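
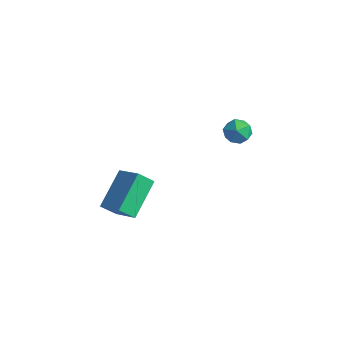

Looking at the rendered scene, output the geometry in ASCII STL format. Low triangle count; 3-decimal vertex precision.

solid 
facet normal -0.708 0.693 -0.133
outer loop
vertex -0.546 3.636 0.584
vertex -0.898 3.374 1.094
vertex -0.446 3.858 1.211
endloop
endfacet
facet normal -0.068 0.944 -0.323
outer loop
vertex -0.546 3.636 0.584
vertex -0.446 3.858 1.211
vertex 0.079 3.756 0.802
endloop
endfacet
facet normal 0.191 0.518 -0.834
outer loop
vertex -0.546 3.636 0.584
vertex 0.079 3.756 0.802
vertex -0.05 3.208 0.432
endloop
endfacet
facet normal -0.289 0.005 -0.957
outer loop
vertex -0.546 3.636 0.584
vertex -0.05 3.208 0.432
vertex -0.654 2.972 0.613
endloop
endfacet
facet normal -0.844 0.114 -0.524
outer loop
vertex -0.546 3.636 0.584
vertex -0.654 2.972 0.613
vertex -0.898 3.374 1.094
endloop
endfacet
facet normal 0.364 0.899 0.242
outer loop
vertex 0.079 3.756 0.802
vertex -0.446 3.858 1.211
vertex 0.114 3.568 1.447
endloop
endfacet
facet normal -0.672 0.494 0.552
outer loop
vertex -0.446 3.858 1.211
vertex -0.898 3.374 1.094
vertex -0.49 3.332 1.628
endloop
endfacet
facet normal -0.892 -0.444 -0.081
outer loop
vertex -0.898 3.374 1.094
vertex -0.654 2.972 0.613
vertex -0.619 2.784 1.258
endloop
endfacet
facet normal 0.008 -0.622 -0.783
outer loop
vertex -0.654 2.972 0.613
vertex -0.05 3.208 0.432
vertex -0.094 2.682 0.849
endloop
endfacet
facet normal 0.785 0.209 -0.583
outer loop
vertex -0.05 3.208 0.432
vertex 0.079 3.756 0.802
vertex 0.358 3.166 0.966
endloop
endfacet
facet normal 0.289 -0.005 0.957
outer loop
vertex 0.006 2.904 1.476
vertex 0.114 3.568 1.447
vertex -0.49 3.332 1.628
endloop
endfacet
facet normal -0.191 -0.518 0.834
outer loop
vertex 0.006 2.904 1.476
vertex -0.49 3.332 1.628
vertex -0.619 2.784 1.258
endloop
endfacet
facet normal 0.068 -0.944 0.323
outer loop
vertex 0.006 2.904 1.476
vertex -0.619 2.784 1.258
vertex -0.094 2.682 0.849
endloop
endfacet
facet normal 0.708 -0.693 0.133
outer loop
vertex 0.006 2.904 1.476
vertex -0.094 2.682 0.849
vertex 0.358 3.166 0.966
endloop
endfacet
facet normal 0.844 -0.114 0.524
outer loop
vertex 0.006 2.904 1.476
vertex 0.358 3.166 0.966
vertex 0.114 3.568 1.447
endloop
endfacet
facet normal -0.008 0.622 0.783
outer loop
vertex -0.49 3.332 1.628
vertex 0.114 3.568 1.447
vertex -0.446 3.858 1.211
endloop
endfacet
facet normal -0.785 -0.209 0.583
outer loop
vertex -0.619 2.784 1.258
vertex -0.49 3.332 1.628
vertex -0.898 3.374 1.094
endloop
endfacet
facet normal -0.364 -0.899 -0.242
outer loop
vertex -0.094 2.682 0.849
vertex -0.619 2.784 1.258
vertex -0.654 2.972 0.613
endloop
endfacet
facet normal 0.672 -0.494 -0.552
outer loop
vertex 0.358 3.166 0.966
vertex -0.094 2.682 0.849
vertex -0.05 3.208 0.432
endloop
endfacet
facet normal 0.892 0.444 0.081
outer loop
vertex 0.114 3.568 1.447
vertex 0.358 3.166 0.966
vertex 0.079 3.756 0.802
endloop
endfacet
facet normal -0.412 -0.593 0.692
outer loop
vertex -1.312 -1.212 0.67
vertex -2.451 -1.118 0.072
vertex -0.904 -2.672 -0.337
endloop
endfacet
facet normal 0.883 -0.073 0.464
outer loop
vertex -0.549 -2.162 -0.932
vertex -1.312 -1.212 0.67
vertex -0.904 -2.672 -0.337
endloop
endfacet
facet normal -0.413 -0.593 0.692
outer loop
vertex -0.904 -2.672 -0.337
vertex -2.451 -1.118 0.072
vertex -2.043 -2.577 -0.935
endloop
endfacet
facet normal 0.224 -0.802 -0.554
outer loop
vertex -2.043 -2.577 -0.935
vertex -0.549 -2.162 -0.932
vertex -0.904 -2.672 -0.337
endloop
endfacet
facet normal -0.224 0.802 0.554
outer loop
vertex -1.312 -1.212 0.67
vertex -2.096 -0.608 -0.523
vertex -2.451 -1.118 0.072
endloop
endfacet
facet normal 0.883 -0.073 0.464
outer loop
vertex -0.957 -0.703 0.075
vertex -1.312 -1.212 0.67
vertex -0.549 -2.162 -0.932
endloop
endfacet
facet normal -0.223 0.803 0.553
outer loop
vertex -0.957 -0.703 0.075
vertex -2.096 -0.608 -0.523
vertex -1.312 -1.212 0.67
endloop
endfacet
facet normal -0.883 0.073 -0.464
outer loop
vertex -2.451 -1.118 0.072
vertex -2.096 -0.608 -0.523
vertex -2.043 -2.577 -0.935
endloop
endfacet
facet normal 0.224 -0.803 -0.553
outer loop
vertex -1.688 -2.068 -1.53
vertex -0.549 -2.162 -0.932
vertex -2.043 -2.577 -0.935
endloop
endfacet
facet normal -0.883 0.073 -0.464
outer loop
vertex -2.043 -2.577 -0.935
vertex -2.096 -0.608 -0.523
vertex -1.688 -2.068 -1.53
endloop
endfacet
facet normal 0.412 0.593 -0.692
outer loop
vertex -1.688 -2.068 -1.53
vertex -0.957 -0.703 0.075
vertex -0.549 -2.162 -0.932
endloop
endfacet
facet normal 0.413 0.593 -0.692
outer loop
vertex -2.096 -0.608 -0.523
vertex -0.957 -0.703 0.075
vertex -1.688 -2.068 -1.53
endloop
endfacet

endsolid


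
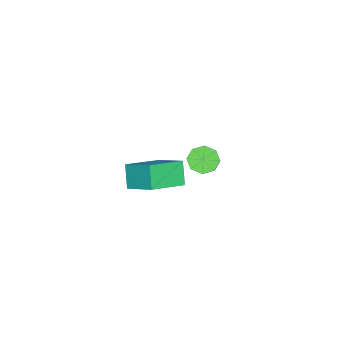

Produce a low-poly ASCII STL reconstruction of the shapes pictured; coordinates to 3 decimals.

solid 
facet normal -0.685 -0.245 -0.686
outer loop
vertex -2.055 0.916 -0.498
vertex -2.552 0.778 0.047
vertex -2.362 1.381 -0.358
endloop
endfacet
facet normal 0.496 0.534 -0.685
outer loop
vertex -2.055 0.916 -0.498
vertex -2.362 1.381 -0.358
vertex -1.151 1.24 0.408
endloop
endfacet
facet normal 0.495 0.534 -0.685
outer loop
vertex -1.151 1.24 0.408
vertex -2.362 1.381 -0.358
vertex -1.458 1.704 0.548
endloop
endfacet
facet normal 0.684 0.246 0.686
outer loop
vertex -1.151 1.24 0.408
vertex -1.458 1.704 0.548
vertex -1.648 1.102 0.953
endloop
endfacet
facet normal -0.685 -0.245 -0.686
outer loop
vertex -2.362 1.381 -0.358
vertex -2.552 0.778 0.047
vertex -2.78 1.492 0.02
endloop
endfacet
facet normal -0.028 0.950 -0.310
outer loop
vertex -2.362 1.381 -0.358
vertex -2.78 1.492 0.02
vertex -1.458 1.704 0.548
endloop
endfacet
facet normal -0.028 0.950 -0.312
outer loop
vertex -1.458 1.704 0.548
vertex -2.78 1.492 0.02
vertex -1.876 1.816 0.926
endloop
endfacet
facet normal 0.686 0.245 0.686
outer loop
vertex -1.458 1.704 0.548
vertex -1.876 1.816 0.926
vertex -1.648 1.102 0.953
endloop
endfacet
facet normal -0.684 -0.244 -0.687
outer loop
vertex -2.78 1.492 0.02
vertex -2.552 0.778 0.047
vertex -3.065 1.185 0.413
endloop
endfacet
facet normal -0.535 0.809 0.244
outer loop
vertex -2.78 1.492 0.02
vertex -3.065 1.185 0.413
vertex -1.876 1.816 0.926
endloop
endfacet
facet normal -0.535 0.809 0.244
outer loop
vertex -1.876 1.816 0.926
vertex -3.065 1.185 0.413
vertex -2.161 1.509 1.319
endloop
endfacet
facet normal 0.684 0.244 0.687
outer loop
vertex -1.876 1.816 0.926
vertex -2.161 1.509 1.319
vertex -1.648 1.102 0.953
endloop
endfacet
facet normal -0.685 -0.246 -0.686
outer loop
vertex -3.065 1.185 0.413
vertex -2.552 0.778 0.047
vertex -3.049 0.64 0.592
endloop
endfacet
facet normal -0.728 0.194 0.657
outer loop
vertex -3.065 1.185 0.413
vertex -3.049 0.64 0.592
vertex -2.161 1.509 1.319
endloop
endfacet
facet normal -0.728 0.194 0.657
outer loop
vertex -2.161 1.509 1.319
vertex -3.049 0.64 0.592
vertex -2.145 0.964 1.498
endloop
endfacet
facet normal 0.685 0.246 0.686
outer loop
vertex -2.161 1.509 1.319
vertex -2.145 0.964 1.498
vertex -1.648 1.102 0.953
endloop
endfacet
facet normal -0.684 -0.246 -0.686
outer loop
vertex -3.049 0.64 0.592
vertex -2.552 0.778 0.047
vertex -2.742 0.176 0.452
endloop
endfacet
facet normal -0.495 -0.534 0.685
outer loop
vertex -3.049 0.64 0.592
vertex -2.742 0.176 0.452
vertex -2.145 0.964 1.498
endloop
endfacet
facet normal -0.496 -0.534 0.685
outer loop
vertex -2.145 0.964 1.498
vertex -2.742 0.176 0.452
vertex -1.838 0.499 1.358
endloop
endfacet
facet normal 0.685 0.245 0.686
outer loop
vertex -2.145 0.964 1.498
vertex -1.838 0.499 1.358
vertex -1.648 1.102 0.953
endloop
endfacet
facet normal -0.686 -0.245 -0.686
outer loop
vertex -2.742 0.176 0.452
vertex -2.552 0.778 0.047
vertex -2.324 0.064 0.074
endloop
endfacet
facet normal 0.027 -0.950 0.312
outer loop
vertex -2.742 0.176 0.452
vertex -2.324 0.064 0.074
vertex -1.838 0.499 1.358
endloop
endfacet
facet normal 0.029 -0.950 0.311
outer loop
vertex -1.838 0.499 1.358
vertex -2.324 0.064 0.074
vertex -1.42 0.388 0.98
endloop
endfacet
facet normal 0.685 0.245 0.686
outer loop
vertex -1.838 0.499 1.358
vertex -1.42 0.388 0.98
vertex -1.648 1.102 0.953
endloop
endfacet
facet normal -0.684 -0.244 -0.687
outer loop
vertex -2.324 0.064 0.074
vertex -2.552 0.778 0.047
vertex -2.039 0.371 -0.319
endloop
endfacet
facet normal 0.535 -0.809 -0.244
outer loop
vertex -2.324 0.064 0.074
vertex -2.039 0.371 -0.319
vertex -1.42 0.388 0.98
endloop
endfacet
facet normal 0.535 -0.809 -0.244
outer loop
vertex -1.42 0.388 0.98
vertex -2.039 0.371 -0.319
vertex -1.135 0.695 0.587
endloop
endfacet
facet normal 0.684 0.244 0.687
outer loop
vertex -1.42 0.388 0.98
vertex -1.135 0.695 0.587
vertex -1.648 1.102 0.953
endloop
endfacet
facet normal -0.685 -0.246 -0.686
outer loop
vertex -2.039 0.371 -0.319
vertex -2.552 0.778 0.047
vertex -2.055 0.916 -0.498
endloop
endfacet
facet normal 0.728 -0.194 -0.657
outer loop
vertex -2.039 0.371 -0.319
vertex -2.055 0.916 -0.498
vertex -1.135 0.695 0.587
endloop
endfacet
facet normal 0.728 -0.194 -0.657
outer loop
vertex -1.135 0.695 0.587
vertex -2.055 0.916 -0.498
vertex -1.151 1.24 0.408
endloop
endfacet
facet normal 0.685 0.246 0.686
outer loop
vertex -1.135 0.695 0.587
vertex -1.151 1.24 0.408
vertex -1.648 1.102 0.953
endloop
endfacet
facet normal -0.801 0.474 -0.366
outer loop
vertex 2.066 1.598 4.232
vertex 2.713 1.949 3.272
vertex 1.65 0.318 3.483
endloop
endfacet
facet normal -0.535 -0.290 0.793
outer loop
vertex 3.147 -0.569 4.168
vertex 2.066 1.598 4.232
vertex 1.65 0.318 3.483
endloop
endfacet
facet normal -0.801 0.474 -0.366
outer loop
vertex 1.65 0.318 3.483
vertex 2.713 1.949 3.272
vertex 2.297 0.669 2.523
endloop
endfacet
facet normal -0.270 -0.831 -0.486
outer loop
vertex 2.297 0.669 2.523
vertex 3.147 -0.569 4.168
vertex 1.65 0.318 3.483
endloop
endfacet
facet normal 0.270 0.831 0.486
outer loop
vertex 2.066 1.598 4.232
vertex 4.21 1.062 3.957
vertex 2.713 1.949 3.272
endloop
endfacet
facet normal -0.535 -0.290 0.793
outer loop
vertex 3.563 0.711 4.917
vertex 2.066 1.598 4.232
vertex 3.147 -0.569 4.168
endloop
endfacet
facet normal 0.270 0.831 0.486
outer loop
vertex 3.563 0.711 4.917
vertex 4.21 1.062 3.957
vertex 2.066 1.598 4.232
endloop
endfacet
facet normal 0.535 0.290 -0.793
outer loop
vertex 2.713 1.949 3.272
vertex 4.21 1.062 3.957
vertex 2.297 0.669 2.523
endloop
endfacet
facet normal -0.270 -0.831 -0.486
outer loop
vertex 3.794 -0.218 3.208
vertex 3.147 -0.569 4.168
vertex 2.297 0.669 2.523
endloop
endfacet
facet normal 0.535 0.290 -0.793
outer loop
vertex 2.297 0.669 2.523
vertex 4.21 1.062 3.957
vertex 3.794 -0.218 3.208
endloop
endfacet
facet normal 0.801 -0.474 0.366
outer loop
vertex 3.794 -0.218 3.208
vertex 3.563 0.711 4.917
vertex 3.147 -0.569 4.168
endloop
endfacet
facet normal 0.801 -0.474 0.366
outer loop
vertex 4.21 1.062 3.957
vertex 3.563 0.711 4.917
vertex 3.794 -0.218 3.208
endloop
endfacet

endsolid


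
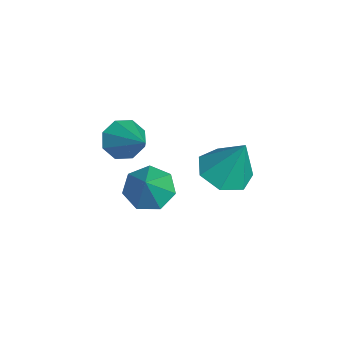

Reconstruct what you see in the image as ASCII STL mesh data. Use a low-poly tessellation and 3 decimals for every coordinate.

solid 
facet normal -0.616 0.138 -0.775
outer loop
vertex 0.943 -0.171 -0.131
vertex 0.468 0.235 0.319
vertex 1.059 0.487 -0.106
endloop
endfacet
facet normal 0.964 -0.162 -0.212
outer loop
vertex 0.943 -0.171 -0.131
vertex 1.059 0.487 -0.106
vertex 1.312 0.045 1.381
endloop
endfacet
facet normal -0.616 0.138 -0.775
outer loop
vertex 1.059 0.487 -0.106
vertex 0.468 0.235 0.319
vertex 0.73 0.955 0.239
endloop
endfacet
facet normal 0.827 0.562 0.026
outer loop
vertex 1.059 0.487 -0.106
vertex 0.73 0.955 0.239
vertex 1.312 0.045 1.381
endloop
endfacet
facet normal -0.616 0.138 -0.775
outer loop
vertex 0.73 0.955 0.239
vertex 0.468 0.235 0.319
vertex 0.204 0.881 0.644
endloop
endfacet
facet normal 0.277 0.815 0.509
outer loop
vertex 0.73 0.955 0.239
vertex 0.204 0.881 0.644
vertex 1.312 0.045 1.381
endloop
endfacet
facet normal -0.615 0.139 -0.776
outer loop
vertex 0.204 0.881 0.644
vertex 0.468 0.235 0.319
vertex -0.124 0.321 0.804
endloop
endfacet
facet normal -0.272 0.408 0.872
outer loop
vertex 0.204 0.881 0.644
vertex -0.124 0.321 0.804
vertex 1.312 0.045 1.381
endloop
endfacet
facet normal -0.616 0.139 -0.776
outer loop
vertex -0.124 0.321 0.804
vertex 0.468 0.235 0.319
vertex -0.005 -0.304 0.598
endloop
endfacet
facet normal -0.406 -0.355 0.842
outer loop
vertex -0.124 0.321 0.804
vertex -0.005 -0.304 0.598
vertex 1.312 0.045 1.381
endloop
endfacet
facet normal -0.616 0.139 -0.775
outer loop
vertex -0.005 -0.304 0.598
vertex 0.468 0.235 0.319
vertex 0.469 -0.523 0.182
endloop
endfacet
facet normal -0.026 -0.896 0.443
outer loop
vertex -0.005 -0.304 0.598
vertex 0.469 -0.523 0.182
vertex 1.312 0.045 1.381
endloop
endfacet
facet normal -0.616 0.139 -0.776
outer loop
vertex 0.469 -0.523 0.182
vertex 0.468 0.235 0.319
vertex 0.943 -0.171 -0.131
endloop
endfacet
facet normal 0.585 -0.811 -0.027
outer loop
vertex 0.469 -0.523 0.182
vertex 0.943 -0.171 -0.131
vertex 1.312 0.045 1.381
endloop
endfacet
facet normal -0.781 -0.311 -0.542
outer loop
vertex 0.272 -0.682 1.563
vertex -0.159 -0.392 2.017
vertex 0.157 -0.181 1.441
endloop
endfacet
facet normal 0.838 0.060 -0.543
outer loop
vertex 0.272 -0.682 1.563
vertex 0.157 -0.181 1.441
vertex 1.059 0.092 2.863
endloop
endfacet
facet normal -0.781 -0.311 -0.542
outer loop
vertex 0.157 -0.181 1.441
vertex -0.159 -0.392 2.017
vertex -0.143 0.196 1.657
endloop
endfacet
facet normal 0.536 0.698 -0.474
outer loop
vertex 0.157 -0.181 1.441
vertex -0.143 0.196 1.657
vertex 1.059 0.092 2.863
endloop
endfacet
facet normal -0.781 -0.310 -0.541
outer loop
vertex -0.143 0.196 1.657
vertex -0.159 -0.392 2.017
vertex -0.452 0.229 2.084
endloop
endfacet
facet normal 0.095 0.995 -0.008
outer loop
vertex -0.143 0.196 1.657
vertex -0.452 0.229 2.084
vertex 1.059 0.092 2.863
endloop
endfacet
facet normal -0.780 -0.310 -0.543
outer loop
vertex -0.452 0.229 2.084
vertex -0.159 -0.392 2.017
vertex -0.59 -0.102 2.471
endloop
endfacet
facet normal -0.230 0.779 0.584
outer loop
vertex -0.452 0.229 2.084
vertex -0.59 -0.102 2.471
vertex 1.059 0.092 2.863
endloop
endfacet
facet normal -0.781 -0.311 -0.542
outer loop
vertex -0.59 -0.102 2.471
vertex -0.159 -0.392 2.017
vertex -0.475 -0.603 2.593
endloop
endfacet
facet normal -0.247 0.175 0.953
outer loop
vertex -0.59 -0.102 2.471
vertex -0.475 -0.603 2.593
vertex 1.059 0.092 2.863
endloop
endfacet
facet normal -0.781 -0.310 -0.542
outer loop
vertex -0.475 -0.603 2.593
vertex -0.159 -0.392 2.017
vertex -0.175 -0.981 2.377
endloop
endfacet
facet normal 0.054 -0.463 0.885
outer loop
vertex -0.475 -0.603 2.593
vertex -0.175 -0.981 2.377
vertex 1.059 0.092 2.863
endloop
endfacet
facet normal -0.781 -0.310 -0.542
outer loop
vertex -0.175 -0.981 2.377
vertex -0.159 -0.392 2.017
vertex 0.134 -1.013 1.95
endloop
endfacet
facet normal 0.497 -0.761 0.417
outer loop
vertex -0.175 -0.981 2.377
vertex 0.134 -1.013 1.95
vertex 1.059 0.092 2.863
endloop
endfacet
facet normal -0.780 -0.310 -0.543
outer loop
vertex 0.134 -1.013 1.95
vertex -0.159 -0.392 2.017
vertex 0.272 -0.682 1.563
endloop
endfacet
facet normal 0.821 -0.544 -0.173
outer loop
vertex 0.134 -1.013 1.95
vertex 0.272 -0.682 1.563
vertex 1.059 0.092 2.863
endloop
endfacet
facet normal -0.261 -0.324 -0.910
outer loop
vertex 3.611 1.752 2.957
vertex 2.86 1.994 3.086
vertex 3.468 2.404 2.766
endloop
endfacet
facet normal 0.961 0.247 0.124
outer loop
vertex 3.611 1.752 2.957
vertex 3.468 2.404 2.766
vertex 3.24 2.466 4.414
endloop
endfacet
facet normal -0.260 -0.324 -0.910
outer loop
vertex 3.468 2.404 2.766
vertex 2.86 1.994 3.086
vertex 2.867 2.747 2.816
endloop
endfacet
facet normal 0.498 0.867 0.036
outer loop
vertex 3.468 2.404 2.766
vertex 2.867 2.747 2.816
vertex 3.24 2.466 4.414
endloop
endfacet
facet normal -0.260 -0.324 -0.910
outer loop
vertex 2.867 2.747 2.816
vertex 2.86 1.994 3.086
vertex 2.26 2.524 3.069
endloop
endfacet
facet normal -0.252 0.941 0.224
outer loop
vertex 2.867 2.747 2.816
vertex 2.26 2.524 3.069
vertex 3.24 2.466 4.414
endloop
endfacet
facet normal -0.260 -0.324 -0.910
outer loop
vertex 2.26 2.524 3.069
vertex 2.86 1.994 3.086
vertex 2.105 1.901 3.335
endloop
endfacet
facet normal -0.727 0.415 0.547
outer loop
vertex 2.26 2.524 3.069
vertex 2.105 1.901 3.335
vertex 3.24 2.466 4.414
endloop
endfacet
facet normal -0.260 -0.323 -0.910
outer loop
vertex 2.105 1.901 3.335
vertex 2.86 1.994 3.086
vertex 2.518 1.349 3.413
endloop
endfacet
facet normal -0.566 -0.316 0.761
outer loop
vertex 2.105 1.901 3.335
vertex 2.518 1.349 3.413
vertex 3.24 2.466 4.414
endloop
endfacet
facet normal -0.260 -0.323 -0.910
outer loop
vertex 2.518 1.349 3.413
vertex 2.86 1.994 3.086
vertex 3.189 1.282 3.245
endloop
endfacet
facet normal 0.107 -0.701 0.705
outer loop
vertex 2.518 1.349 3.413
vertex 3.189 1.282 3.245
vertex 3.24 2.466 4.414
endloop
endfacet
facet normal -0.261 -0.324 -0.910
outer loop
vertex 3.189 1.282 3.245
vertex 2.86 1.994 3.086
vertex 3.611 1.752 2.957
endloop
endfacet
facet normal 0.788 -0.450 0.421
outer loop
vertex 3.189 1.282 3.245
vertex 3.611 1.752 2.957
vertex 3.24 2.466 4.414
endloop
endfacet

endsolid


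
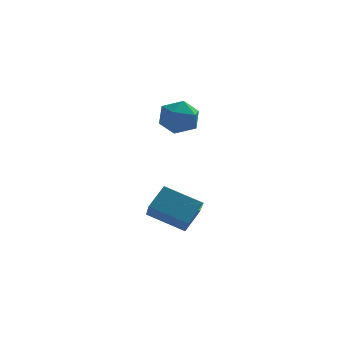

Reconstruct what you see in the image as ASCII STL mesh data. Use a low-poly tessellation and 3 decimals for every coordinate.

solid 
facet normal -0.418 -0.620 -0.664
outer loop
vertex -4.82 1.143 -1.812
vertex -5.095 2.43 -2.84
vertex -2.943 0.832 -2.702
endloop
endfacet
facet normal 0.165 -0.770 0.616
outer loop
vertex -2.325 1.75 -1.72
vertex -4.82 1.143 -1.812
vertex -2.943 0.832 -2.702
endloop
endfacet
facet normal -0.418 -0.620 -0.664
outer loop
vertex -2.943 0.832 -2.702
vertex -5.095 2.43 -2.84
vertex -3.219 2.119 -3.731
endloop
endfacet
facet normal 0.893 -0.148 -0.424
outer loop
vertex -3.219 2.119 -3.731
vertex -2.325 1.75 -1.72
vertex -2.943 0.832 -2.702
endloop
endfacet
facet normal -0.893 0.148 0.424
outer loop
vertex -4.82 1.143 -1.812
vertex -4.477 3.348 -1.858
vertex -5.095 2.43 -2.84
endloop
endfacet
facet normal 0.165 -0.770 0.616
outer loop
vertex -4.201 2.061 -0.829
vertex -4.82 1.143 -1.812
vertex -2.325 1.75 -1.72
endloop
endfacet
facet normal -0.893 0.148 0.424
outer loop
vertex -4.201 2.061 -0.829
vertex -4.477 3.348 -1.858
vertex -4.82 1.143 -1.812
endloop
endfacet
facet normal -0.165 0.770 -0.616
outer loop
vertex -5.095 2.43 -2.84
vertex -4.477 3.348 -1.858
vertex -3.219 2.119 -3.731
endloop
endfacet
facet normal 0.893 -0.148 -0.424
outer loop
vertex -2.6 3.037 -2.748
vertex -2.325 1.75 -1.72
vertex -3.219 2.119 -3.731
endloop
endfacet
facet normal -0.164 0.770 -0.616
outer loop
vertex -3.219 2.119 -3.731
vertex -4.477 3.348 -1.858
vertex -2.6 3.037 -2.748
endloop
endfacet
facet normal 0.418 0.620 0.664
outer loop
vertex -2.6 3.037 -2.748
vertex -4.201 2.061 -0.829
vertex -2.325 1.75 -1.72
endloop
endfacet
facet normal 0.418 0.620 0.664
outer loop
vertex -4.477 3.348 -1.858
vertex -4.201 2.061 -0.829
vertex -2.6 3.037 -2.748
endloop
endfacet
facet normal -0.281 0.941 -0.190
outer loop
vertex -3.43 4.498 2.502
vertex -4.485 4.232 2.743
vertex -3.804 4.597 3.547
endloop
endfacet
facet normal 0.391 0.919 0.053
outer loop
vertex -3.43 4.498 2.502
vertex -3.804 4.597 3.547
vertex -2.79 4.177 3.356
endloop
endfacet
facet normal 0.771 0.506 -0.387
outer loop
vertex -3.43 4.498 2.502
vertex -2.79 4.177 3.356
vertex -2.843 3.553 2.434
endloop
endfacet
facet normal 0.335 0.273 -0.902
outer loop
vertex -3.43 4.498 2.502
vertex -2.843 3.553 2.434
vertex -3.891 3.587 2.055
endloop
endfacet
facet normal -0.315 0.542 -0.779
outer loop
vertex -3.43 4.498 2.502
vertex -3.891 3.587 2.055
vertex -4.485 4.232 2.743
endloop
endfacet
facet normal 0.383 0.608 0.695
outer loop
vertex -2.79 4.177 3.356
vertex -3.804 4.597 3.547
vertex -3.449 3.713 4.125
endloop
endfacet
facet normal -0.703 0.644 0.303
outer loop
vertex -3.804 4.597 3.547
vertex -4.485 4.232 2.743
vertex -4.497 3.747 3.746
endloop
endfacet
facet normal -0.758 -0.003 -0.652
outer loop
vertex -4.485 4.232 2.743
vertex -3.891 3.587 2.055
vertex -4.55 3.123 2.824
endloop
endfacet
facet normal 0.293 -0.438 -0.850
outer loop
vertex -3.891 3.587 2.055
vertex -2.843 3.553 2.434
vertex -3.536 2.703 2.633
endloop
endfacet
facet normal 0.998 -0.060 -0.017
outer loop
vertex -2.843 3.553 2.434
vertex -2.79 4.177 3.356
vertex -2.855 3.068 3.437
endloop
endfacet
facet normal -0.335 -0.273 0.902
outer loop
vertex -3.91 2.802 3.678
vertex -3.449 3.713 4.125
vertex -4.497 3.747 3.746
endloop
endfacet
facet normal -0.771 -0.506 0.387
outer loop
vertex -3.91 2.802 3.678
vertex -4.497 3.747 3.746
vertex -4.55 3.123 2.824
endloop
endfacet
facet normal -0.391 -0.919 -0.053
outer loop
vertex -3.91 2.802 3.678
vertex -4.55 3.123 2.824
vertex -3.536 2.703 2.633
endloop
endfacet
facet normal 0.281 -0.941 0.190
outer loop
vertex -3.91 2.802 3.678
vertex -3.536 2.703 2.633
vertex -2.855 3.068 3.437
endloop
endfacet
facet normal 0.315 -0.542 0.779
outer loop
vertex -3.91 2.802 3.678
vertex -2.855 3.068 3.437
vertex -3.449 3.713 4.125
endloop
endfacet
facet normal -0.293 0.438 0.850
outer loop
vertex -4.497 3.747 3.746
vertex -3.449 3.713 4.125
vertex -3.804 4.597 3.547
endloop
endfacet
facet normal -0.998 0.060 0.017
outer loop
vertex -4.55 3.123 2.824
vertex -4.497 3.747 3.746
vertex -4.485 4.232 2.743
endloop
endfacet
facet normal -0.383 -0.608 -0.695
outer loop
vertex -3.536 2.703 2.633
vertex -4.55 3.123 2.824
vertex -3.891 3.587 2.055
endloop
endfacet
facet normal 0.703 -0.644 -0.303
outer loop
vertex -2.855 3.068 3.437
vertex -3.536 2.703 2.633
vertex -2.843 3.553 2.434
endloop
endfacet
facet normal 0.758 0.003 0.652
outer loop
vertex -3.449 3.713 4.125
vertex -2.855 3.068 3.437
vertex -2.79 4.177 3.356
endloop
endfacet

endsolid


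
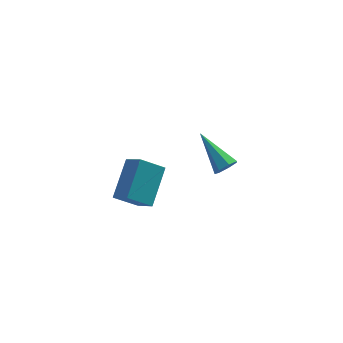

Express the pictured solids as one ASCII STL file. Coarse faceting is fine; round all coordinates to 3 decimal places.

solid 
facet normal 0.344 -0.804 -0.484
outer loop
vertex 1.727 1.637 -1.317
vertex 1.265 1.678 -1.714
vertex 1.818 1.934 -1.746
endloop
endfacet
facet normal 0.807 0.391 0.442
outer loop
vertex 1.727 1.637 -1.317
vertex 1.818 1.934 -1.746
vertex 0.535 3.382 -0.686
endloop
endfacet
facet normal 0.344 -0.804 -0.485
outer loop
vertex 1.818 1.934 -1.746
vertex 1.265 1.678 -1.714
vertex 1.492 2.038 -2.15
endloop
endfacet
facet normal 0.600 0.745 -0.292
outer loop
vertex 1.818 1.934 -1.746
vertex 1.492 2.038 -2.15
vertex 0.535 3.382 -0.686
endloop
endfacet
facet normal 0.345 -0.804 -0.484
outer loop
vertex 1.492 2.038 -2.15
vertex 1.265 1.678 -1.714
vertex 0.996 1.871 -2.226
endloop
endfacet
facet normal -0.123 0.690 -0.714
outer loop
vertex 1.492 2.038 -2.15
vertex 0.996 1.871 -2.226
vertex 0.535 3.382 -0.686
endloop
endfacet
facet normal 0.344 -0.804 -0.484
outer loop
vertex 0.996 1.871 -2.226
vertex 1.265 1.678 -1.714
vertex 0.702 1.558 -1.915
endloop
endfacet
facet normal -0.820 0.266 -0.507
outer loop
vertex 0.996 1.871 -2.226
vertex 0.702 1.558 -1.915
vertex 0.535 3.382 -0.686
endloop
endfacet
facet normal 0.345 -0.803 -0.486
outer loop
vertex 0.702 1.558 -1.915
vertex 1.265 1.678 -1.714
vertex 0.833 1.335 -1.453
endloop
endfacet
facet normal -0.963 -0.205 0.174
outer loop
vertex 0.702 1.558 -1.915
vertex 0.833 1.335 -1.453
vertex 0.535 3.382 -0.686
endloop
endfacet
facet normal 0.345 -0.804 -0.485
outer loop
vertex 0.833 1.335 -1.453
vertex 1.265 1.678 -1.714
vertex 1.289 1.37 -1.187
endloop
endfacet
facet normal -0.447 -0.370 0.814
outer loop
vertex 0.833 1.335 -1.453
vertex 1.289 1.37 -1.187
vertex 0.535 3.382 -0.686
endloop
endfacet
facet normal 0.346 -0.803 -0.485
outer loop
vertex 1.289 1.37 -1.187
vertex 1.265 1.678 -1.714
vertex 1.727 1.637 -1.317
endloop
endfacet
facet normal 0.341 -0.105 0.934
outer loop
vertex 1.289 1.37 -1.187
vertex 1.727 1.637 -1.317
vertex 0.535 3.382 -0.686
endloop
endfacet
facet normal -0.472 -0.706 -0.528
outer loop
vertex -4.443 -3.56 3.272
vertex -4.848 -2.769 2.575
vertex -3.444 -3.686 2.548
endloop
endfacet
facet normal 0.359 -0.700 0.617
outer loop
vertex -2.552 -2.351 3.545
vertex -4.443 -3.56 3.272
vertex -3.444 -3.686 2.548
endloop
endfacet
facet normal -0.472 -0.706 -0.528
outer loop
vertex -3.444 -3.686 2.548
vertex -4.848 -2.769 2.575
vertex -3.849 -2.895 1.851
endloop
endfacet
facet normal 0.805 -0.102 -0.584
outer loop
vertex -3.849 -2.895 1.851
vertex -2.552 -2.351 3.545
vertex -3.444 -3.686 2.548
endloop
endfacet
facet normal -0.805 0.102 0.584
outer loop
vertex -4.443 -3.56 3.272
vertex -3.956 -1.434 3.572
vertex -4.848 -2.769 2.575
endloop
endfacet
facet normal 0.359 -0.700 0.617
outer loop
vertex -3.551 -2.225 4.269
vertex -4.443 -3.56 3.272
vertex -2.552 -2.351 3.545
endloop
endfacet
facet normal -0.805 0.102 0.584
outer loop
vertex -3.551 -2.225 4.269
vertex -3.956 -1.434 3.572
vertex -4.443 -3.56 3.272
endloop
endfacet
facet normal -0.359 0.700 -0.617
outer loop
vertex -4.848 -2.769 2.575
vertex -3.956 -1.434 3.572
vertex -3.849 -2.895 1.851
endloop
endfacet
facet normal 0.805 -0.102 -0.584
outer loop
vertex -2.957 -1.56 2.848
vertex -2.552 -2.351 3.545
vertex -3.849 -2.895 1.851
endloop
endfacet
facet normal -0.359 0.700 -0.617
outer loop
vertex -3.849 -2.895 1.851
vertex -3.956 -1.434 3.572
vertex -2.957 -1.56 2.848
endloop
endfacet
facet normal 0.472 0.706 0.528
outer loop
vertex -2.957 -1.56 2.848
vertex -3.551 -2.225 4.269
vertex -2.552 -2.351 3.545
endloop
endfacet
facet normal 0.472 0.706 0.528
outer loop
vertex -3.956 -1.434 3.572
vertex -3.551 -2.225 4.269
vertex -2.957 -1.56 2.848
endloop
endfacet

endsolid


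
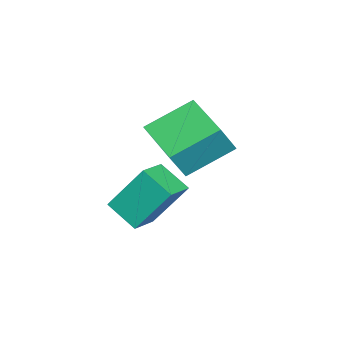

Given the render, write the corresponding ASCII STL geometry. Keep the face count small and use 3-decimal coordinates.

solid 
facet normal -0.498 0.195 -0.845
outer loop
vertex -4.466 0.569 0.557
vertex -3.139 2.184 0.146
vertex -3.254 -0.682 -0.446
endloop
endfacet
facet normal -0.623 -0.758 0.193
outer loop
vertex -2.581 -0.944 0.694
vertex -4.466 0.569 0.557
vertex -3.254 -0.682 -0.446
endloop
endfacet
facet normal -0.498 0.195 -0.845
outer loop
vertex -3.254 -0.682 -0.446
vertex -3.139 2.184 0.146
vertex -1.927 0.933 -0.857
endloop
endfacet
facet normal 0.603 -0.622 -0.499
outer loop
vertex -1.927 0.933 -0.857
vertex -2.581 -0.944 0.694
vertex -3.254 -0.682 -0.446
endloop
endfacet
facet normal -0.603 0.622 0.499
outer loop
vertex -4.466 0.569 0.557
vertex -2.466 1.922 1.286
vertex -3.139 2.184 0.146
endloop
endfacet
facet normal -0.623 -0.758 0.193
outer loop
vertex -3.793 0.307 1.697
vertex -4.466 0.569 0.557
vertex -2.581 -0.944 0.694
endloop
endfacet
facet normal -0.603 0.622 0.499
outer loop
vertex -3.793 0.307 1.697
vertex -2.466 1.922 1.286
vertex -4.466 0.569 0.557
endloop
endfacet
facet normal 0.623 0.758 -0.193
outer loop
vertex -3.139 2.184 0.146
vertex -2.466 1.922 1.286
vertex -1.927 0.933 -0.857
endloop
endfacet
facet normal 0.603 -0.622 -0.499
outer loop
vertex -1.254 0.671 0.283
vertex -2.581 -0.944 0.694
vertex -1.927 0.933 -0.857
endloop
endfacet
facet normal 0.623 0.758 -0.193
outer loop
vertex -1.927 0.933 -0.857
vertex -2.466 1.922 1.286
vertex -1.254 0.671 0.283
endloop
endfacet
facet normal 0.498 -0.195 0.845
outer loop
vertex -1.254 0.671 0.283
vertex -3.793 0.307 1.697
vertex -2.581 -0.944 0.694
endloop
endfacet
facet normal 0.498 -0.195 0.845
outer loop
vertex -2.466 1.922 1.286
vertex -3.793 0.307 1.697
vertex -1.254 0.671 0.283
endloop
endfacet
facet normal -0.974 0.086 -0.209
outer loop
vertex -3.25 -0.627 -1.341
vertex -2.99 0.535 -2.077
vertex -2.97 -1.834 -3.146
endloop
endfacet
facet normal -0.186 -0.830 0.526
outer loop
vertex -1.83 -1.935 -2.903
vertex -3.25 -0.627 -1.341
vertex -2.97 -1.834 -3.146
endloop
endfacet
facet normal -0.974 0.086 -0.208
outer loop
vertex -2.97 -1.834 -3.146
vertex -2.99 0.535 -2.077
vertex -2.71 -0.672 -3.883
endloop
endfacet
facet normal 0.127 -0.551 -0.825
outer loop
vertex -2.71 -0.672 -3.883
vertex -1.83 -1.935 -2.903
vertex -2.97 -1.834 -3.146
endloop
endfacet
facet normal -0.127 0.551 0.825
outer loop
vertex -3.25 -0.627 -1.341
vertex -1.85 0.434 -1.834
vertex -2.99 0.535 -2.077
endloop
endfacet
facet normal -0.186 -0.830 0.526
outer loop
vertex -2.11 -0.728 -1.097
vertex -3.25 -0.627 -1.341
vertex -1.83 -1.935 -2.903
endloop
endfacet
facet normal -0.128 0.551 0.824
outer loop
vertex -2.11 -0.728 -1.097
vertex -1.85 0.434 -1.834
vertex -3.25 -0.627 -1.341
endloop
endfacet
facet normal 0.186 0.830 -0.526
outer loop
vertex -2.99 0.535 -2.077
vertex -1.85 0.434 -1.834
vertex -2.71 -0.672 -3.883
endloop
endfacet
facet normal 0.128 -0.551 -0.825
outer loop
vertex -1.57 -0.773 -3.639
vertex -1.83 -1.935 -2.903
vertex -2.71 -0.672 -3.883
endloop
endfacet
facet normal 0.186 0.830 -0.526
outer loop
vertex -2.71 -0.672 -3.883
vertex -1.85 0.434 -1.834
vertex -1.57 -0.773 -3.639
endloop
endfacet
facet normal 0.974 -0.086 0.208
outer loop
vertex -1.57 -0.773 -3.639
vertex -2.11 -0.728 -1.097
vertex -1.83 -1.935 -2.903
endloop
endfacet
facet normal 0.974 -0.086 0.208
outer loop
vertex -1.85 0.434 -1.834
vertex -2.11 -0.728 -1.097
vertex -1.57 -0.773 -3.639
endloop
endfacet

endsolid


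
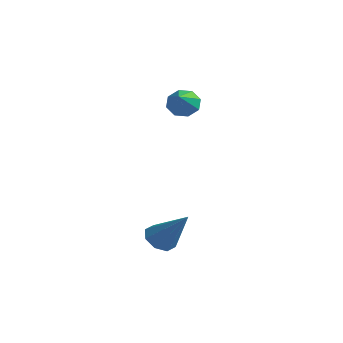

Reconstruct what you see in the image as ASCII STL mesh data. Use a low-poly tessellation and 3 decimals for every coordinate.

solid 
facet normal -0.630 -0.128 -0.766
outer loop
vertex -0.483 -0.036 -1.916
vertex -0.916 -0.379 -1.502
vertex -0.833 0.282 -1.681
endloop
endfacet
facet normal 0.587 0.787 -0.191
outer loop
vertex -0.483 -0.036 -1.916
vertex -0.833 0.282 -1.681
vertex 0.256 -0.141 -0.078
endloop
endfacet
facet normal -0.629 -0.129 -0.767
outer loop
vertex -0.833 0.282 -1.681
vertex -0.916 -0.379 -1.502
vertex -1.232 0.213 -1.342
endloop
endfacet
facet normal 0.032 0.972 0.235
outer loop
vertex -0.833 0.282 -1.681
vertex -1.232 0.213 -1.342
vertex 0.256 -0.141 -0.078
endloop
endfacet
facet normal -0.630 -0.130 -0.765
outer loop
vertex -1.232 0.213 -1.342
vertex -0.916 -0.379 -1.502
vertex -1.445 -0.203 -1.096
endloop
endfacet
facet normal -0.423 0.612 0.669
outer loop
vertex -1.232 0.213 -1.342
vertex -1.445 -0.203 -1.096
vertex 0.256 -0.141 -0.078
endloop
endfacet
facet normal -0.630 -0.128 -0.766
outer loop
vertex -1.445 -0.203 -1.096
vertex -0.916 -0.379 -1.502
vertex -1.349 -0.722 -1.088
endloop
endfacet
facet normal -0.510 -0.081 0.857
outer loop
vertex -1.445 -0.203 -1.096
vertex -1.349 -0.722 -1.088
vertex 0.256 -0.141 -0.078
endloop
endfacet
facet normal -0.631 -0.128 -0.766
outer loop
vertex -1.349 -0.722 -1.088
vertex -0.916 -0.379 -1.502
vertex -0.999 -1.041 -1.323
endloop
endfacet
facet normal -0.179 -0.703 0.688
outer loop
vertex -1.349 -0.722 -1.088
vertex -0.999 -1.041 -1.323
vertex 0.256 -0.141 -0.078
endloop
endfacet
facet normal -0.630 -0.128 -0.766
outer loop
vertex -0.999 -1.041 -1.323
vertex -0.916 -0.379 -1.502
vertex -0.6 -0.972 -1.663
endloop
endfacet
facet normal 0.377 -0.888 0.262
outer loop
vertex -0.999 -1.041 -1.323
vertex -0.6 -0.972 -1.663
vertex 0.256 -0.141 -0.078
endloop
endfacet
facet normal -0.630 -0.128 -0.766
outer loop
vertex -0.6 -0.972 -1.663
vertex -0.916 -0.379 -1.502
vertex -0.387 -0.556 -1.908
endloop
endfacet
facet normal 0.832 -0.528 -0.173
outer loop
vertex -0.6 -0.972 -1.663
vertex -0.387 -0.556 -1.908
vertex 0.256 -0.141 -0.078
endloop
endfacet
facet normal -0.630 -0.128 -0.766
outer loop
vertex -0.387 -0.556 -1.908
vertex -0.916 -0.379 -1.502
vertex -0.483 -0.036 -1.916
endloop
endfacet
facet normal 0.918 0.164 -0.360
outer loop
vertex -0.387 -0.556 -1.908
vertex -0.483 -0.036 -1.916
vertex 0.256 -0.141 -0.078
endloop
endfacet
facet normal -0.505 0.668 -0.547
outer loop
vertex -3.178 4.0 3.552
vertex -3.614 3.514 3.361
vertex -3.584 3.958 3.875
endloop
endfacet
facet normal 0.529 0.446 0.722
outer loop
vertex -3.178 4.0 3.552
vertex -3.584 3.958 3.875
vertex -2.806 2.446 4.239
endloop
endfacet
facet normal -0.505 0.668 -0.547
outer loop
vertex -3.584 3.958 3.875
vertex -3.614 3.514 3.361
vertex -4.007 3.656 3.897
endloop
endfacet
facet normal -0.086 0.191 0.978
outer loop
vertex -3.584 3.958 3.875
vertex -4.007 3.656 3.897
vertex -2.806 2.446 4.239
endloop
endfacet
facet normal -0.505 0.667 -0.547
outer loop
vertex -4.007 3.656 3.897
vertex -3.614 3.514 3.361
vertex -4.2 3.271 3.606
endloop
endfacet
facet normal -0.541 -0.317 0.779
outer loop
vertex -4.007 3.656 3.897
vertex -4.2 3.271 3.606
vertex -2.806 2.446 4.239
endloop
endfacet
facet normal -0.505 0.667 -0.548
outer loop
vertex -4.2 3.271 3.606
vertex -3.614 3.514 3.361
vertex -4.049 3.028 3.171
endloop
endfacet
facet normal -0.573 -0.784 0.239
outer loop
vertex -4.2 3.271 3.606
vertex -4.049 3.028 3.171
vertex -2.806 2.446 4.239
endloop
endfacet
facet normal -0.504 0.666 -0.549
outer loop
vertex -4.049 3.028 3.171
vertex -3.614 3.514 3.361
vertex -3.643 3.069 2.848
endloop
endfacet
facet normal -0.161 -0.933 -0.321
outer loop
vertex -4.049 3.028 3.171
vertex -3.643 3.069 2.848
vertex -2.806 2.446 4.239
endloop
endfacet
facet normal -0.504 0.666 -0.549
outer loop
vertex -3.643 3.069 2.848
vertex -3.614 3.514 3.361
vertex -3.22 3.371 2.826
endloop
endfacet
facet normal 0.454 -0.678 -0.577
outer loop
vertex -3.643 3.069 2.848
vertex -3.22 3.371 2.826
vertex -2.806 2.446 4.239
endloop
endfacet
facet normal -0.503 0.667 -0.549
outer loop
vertex -3.22 3.371 2.826
vertex -3.614 3.514 3.361
vertex -3.027 3.756 3.117
endloop
endfacet
facet normal 0.910 -0.170 -0.378
outer loop
vertex -3.22 3.371 2.826
vertex -3.027 3.756 3.117
vertex -2.806 2.446 4.239
endloop
endfacet
facet normal -0.503 0.667 -0.549
outer loop
vertex -3.027 3.756 3.117
vertex -3.614 3.514 3.361
vertex -3.178 4.0 3.552
endloop
endfacet
facet normal 0.941 0.296 0.161
outer loop
vertex -3.027 3.756 3.117
vertex -3.178 4.0 3.552
vertex -2.806 2.446 4.239
endloop
endfacet

endsolid


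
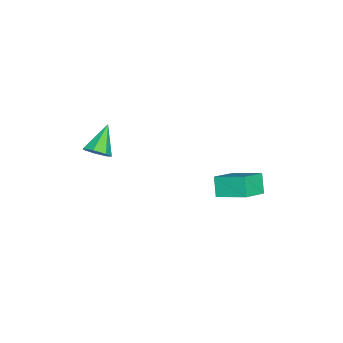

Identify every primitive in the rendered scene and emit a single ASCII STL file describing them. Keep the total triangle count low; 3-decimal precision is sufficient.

solid 
facet normal -0.809 0.355 -0.468
outer loop
vertex -3.403 1.584 -3.143
vertex -3.129 3.031 -2.518
vertex -2.796 1.839 -3.999
endloop
endfacet
facet normal -0.172 -0.904 -0.391
outer loop
vertex -1.591 1.309 -3.302
vertex -3.403 1.584 -3.143
vertex -2.796 1.839 -3.999
endloop
endfacet
facet normal -0.809 0.355 -0.468
outer loop
vertex -2.796 1.839 -3.999
vertex -3.129 3.031 -2.518
vertex -2.522 3.286 -3.374
endloop
endfacet
facet normal 0.562 0.236 -0.793
outer loop
vertex -2.522 3.286 -3.374
vertex -1.591 1.309 -3.302
vertex -2.796 1.839 -3.999
endloop
endfacet
facet normal -0.562 -0.236 0.793
outer loop
vertex -3.403 1.584 -3.143
vertex -1.924 2.501 -1.821
vertex -3.129 3.031 -2.518
endloop
endfacet
facet normal -0.172 -0.904 -0.391
outer loop
vertex -2.198 1.054 -2.446
vertex -3.403 1.584 -3.143
vertex -1.591 1.309 -3.302
endloop
endfacet
facet normal -0.562 -0.236 0.793
outer loop
vertex -2.198 1.054 -2.446
vertex -1.924 2.501 -1.821
vertex -3.403 1.584 -3.143
endloop
endfacet
facet normal 0.172 0.904 0.391
outer loop
vertex -3.129 3.031 -2.518
vertex -1.924 2.501 -1.821
vertex -2.522 3.286 -3.374
endloop
endfacet
facet normal 0.562 0.236 -0.793
outer loop
vertex -1.317 2.756 -2.677
vertex -1.591 1.309 -3.302
vertex -2.522 3.286 -3.374
endloop
endfacet
facet normal 0.172 0.904 0.391
outer loop
vertex -2.522 3.286 -3.374
vertex -1.924 2.501 -1.821
vertex -1.317 2.756 -2.677
endloop
endfacet
facet normal 0.809 -0.355 0.468
outer loop
vertex -1.317 2.756 -2.677
vertex -2.198 1.054 -2.446
vertex -1.591 1.309 -3.302
endloop
endfacet
facet normal 0.809 -0.355 0.468
outer loop
vertex -1.924 2.501 -1.821
vertex -2.198 1.054 -2.446
vertex -1.317 2.756 -2.677
endloop
endfacet
facet normal 0.776 -0.089 -0.625
outer loop
vertex 1.087 -3.475 1.206
vertex 0.661 -3.459 0.675
vertex 0.971 -2.939 0.986
endloop
endfacet
facet normal 0.273 0.415 0.868
outer loop
vertex 1.087 -3.475 1.206
vertex 0.971 -2.939 0.986
vertex -0.541 -3.321 1.645
endloop
endfacet
facet normal 0.775 -0.088 -0.625
outer loop
vertex 0.971 -2.939 0.986
vertex 0.661 -3.459 0.675
vertex 0.622 -2.795 0.533
endloop
endfacet
facet normal -0.079 0.931 0.357
outer loop
vertex 0.971 -2.939 0.986
vertex 0.622 -2.795 0.533
vertex -0.541 -3.321 1.645
endloop
endfacet
facet normal 0.775 -0.088 -0.626
outer loop
vertex 0.622 -2.795 0.533
vertex 0.661 -3.459 0.675
vertex 0.302 -3.151 0.187
endloop
endfacet
facet normal -0.587 0.770 -0.250
outer loop
vertex 0.622 -2.795 0.533
vertex 0.302 -3.151 0.187
vertex -0.541 -3.321 1.645
endloop
endfacet
facet normal 0.775 -0.088 -0.626
outer loop
vertex 0.302 -3.151 0.187
vertex 0.661 -3.459 0.675
vertex 0.253 -3.738 0.209
endloop
endfacet
facet normal -0.867 0.054 -0.495
outer loop
vertex 0.302 -3.151 0.187
vertex 0.253 -3.738 0.209
vertex -0.541 -3.321 1.645
endloop
endfacet
facet normal 0.775 -0.089 -0.626
outer loop
vertex 0.253 -3.738 0.209
vertex 0.661 -3.459 0.675
vertex 0.511 -4.115 0.582
endloop
endfacet
facet normal -0.709 -0.678 -0.195
outer loop
vertex 0.253 -3.738 0.209
vertex 0.511 -4.115 0.582
vertex -0.541 -3.321 1.645
endloop
endfacet
facet normal 0.776 -0.089 -0.625
outer loop
vertex 0.511 -4.115 0.582
vertex 0.661 -3.459 0.675
vertex 0.882 -3.998 1.026
endloop
endfacet
facet normal -0.232 -0.875 0.424
outer loop
vertex 0.511 -4.115 0.582
vertex 0.882 -3.998 1.026
vertex -0.541 -3.321 1.645
endloop
endfacet
facet normal 0.776 -0.089 -0.625
outer loop
vertex 0.882 -3.998 1.026
vertex 0.661 -3.459 0.675
vertex 1.087 -3.475 1.206
endloop
endfacet
facet normal 0.205 -0.389 0.898
outer loop
vertex 0.882 -3.998 1.026
vertex 1.087 -3.475 1.206
vertex -0.541 -3.321 1.645
endloop
endfacet

endsolid


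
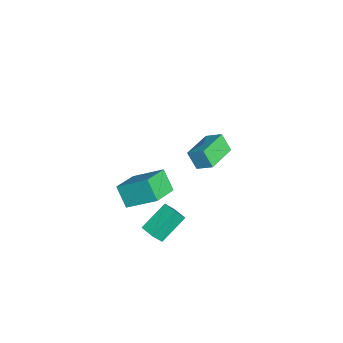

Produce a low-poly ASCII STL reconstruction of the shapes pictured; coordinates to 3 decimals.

solid 
facet normal -0.797 0.500 -0.338
outer loop
vertex 2.13 -1.398 2.727
vertex 2.901 -0.902 1.642
vertex 1.584 -3.038 1.589
endloop
endfacet
facet normal -0.543 -0.349 0.764
outer loop
vertex 3.019 -3.938 2.198
vertex 2.13 -1.398 2.727
vertex 1.584 -3.038 1.589
endloop
endfacet
facet normal -0.797 0.500 -0.338
outer loop
vertex 1.584 -3.038 1.589
vertex 2.901 -0.902 1.642
vertex 2.355 -2.543 0.504
endloop
endfacet
facet normal -0.264 -0.793 -0.549
outer loop
vertex 2.355 -2.543 0.504
vertex 3.019 -3.938 2.198
vertex 1.584 -3.038 1.589
endloop
endfacet
facet normal 0.264 0.793 0.550
outer loop
vertex 2.13 -1.398 2.727
vertex 4.336 -1.802 2.251
vertex 2.901 -0.902 1.642
endloop
endfacet
facet normal -0.543 -0.349 0.764
outer loop
vertex 3.565 -2.297 3.336
vertex 2.13 -1.398 2.727
vertex 3.019 -3.938 2.198
endloop
endfacet
facet normal 0.264 0.793 0.549
outer loop
vertex 3.565 -2.297 3.336
vertex 4.336 -1.802 2.251
vertex 2.13 -1.398 2.727
endloop
endfacet
facet normal 0.543 0.349 -0.764
outer loop
vertex 2.901 -0.902 1.642
vertex 4.336 -1.802 2.251
vertex 2.355 -2.543 0.504
endloop
endfacet
facet normal -0.263 -0.793 -0.550
outer loop
vertex 3.79 -3.442 1.113
vertex 3.019 -3.938 2.198
vertex 2.355 -2.543 0.504
endloop
endfacet
facet normal 0.543 0.349 -0.764
outer loop
vertex 2.355 -2.543 0.504
vertex 4.336 -1.802 2.251
vertex 3.79 -3.442 1.113
endloop
endfacet
facet normal 0.797 -0.500 0.338
outer loop
vertex 3.79 -3.442 1.113
vertex 3.565 -2.297 3.336
vertex 3.019 -3.938 2.198
endloop
endfacet
facet normal 0.797 -0.500 0.338
outer loop
vertex 4.336 -1.802 2.251
vertex 3.565 -2.297 3.336
vertex 3.79 -3.442 1.113
endloop
endfacet
facet normal -0.813 -0.580 -0.050
outer loop
vertex 2.17 -1.343 -0.377
vertex 1.846 -0.81 -1.283
vertex 3.153 -2.627 -1.485
endloop
endfacet
facet normal 0.295 -0.485 0.823
outer loop
vertex 3.934 -2.07 -1.437
vertex 2.17 -1.343 -0.377
vertex 3.153 -2.627 -1.485
endloop
endfacet
facet normal -0.813 -0.579 -0.051
outer loop
vertex 3.153 -2.627 -1.485
vertex 1.846 -0.81 -1.283
vertex 2.829 -2.093 -2.391
endloop
endfacet
facet normal 0.502 -0.655 -0.565
outer loop
vertex 2.829 -2.093 -2.391
vertex 3.934 -2.07 -1.437
vertex 3.153 -2.627 -1.485
endloop
endfacet
facet normal -0.502 0.655 0.565
outer loop
vertex 2.17 -1.343 -0.377
vertex 2.627 -0.253 -1.235
vertex 1.846 -0.81 -1.283
endloop
endfacet
facet normal 0.295 -0.485 0.823
outer loop
vertex 2.951 -0.787 -0.329
vertex 2.17 -1.343 -0.377
vertex 3.934 -2.07 -1.437
endloop
endfacet
facet normal -0.501 0.655 0.565
outer loop
vertex 2.951 -0.787 -0.329
vertex 2.627 -0.253 -1.235
vertex 2.17 -1.343 -0.377
endloop
endfacet
facet normal -0.295 0.485 -0.823
outer loop
vertex 1.846 -0.81 -1.283
vertex 2.627 -0.253 -1.235
vertex 2.829 -2.093 -2.391
endloop
endfacet
facet normal 0.501 -0.655 -0.565
outer loop
vertex 3.61 -1.537 -2.343
vertex 3.934 -2.07 -1.437
vertex 2.829 -2.093 -2.391
endloop
endfacet
facet normal -0.295 0.485 -0.823
outer loop
vertex 2.829 -2.093 -2.391
vertex 2.627 -0.253 -1.235
vertex 3.61 -1.537 -2.343
endloop
endfacet
facet normal 0.813 0.580 0.050
outer loop
vertex 3.61 -1.537 -2.343
vertex 2.951 -0.787 -0.329
vertex 3.934 -2.07 -1.437
endloop
endfacet
facet normal 0.814 0.579 0.050
outer loop
vertex 2.627 -0.253 -1.235
vertex 2.951 -0.787 -0.329
vertex 3.61 -1.537 -2.343
endloop
endfacet
facet normal -0.422 -0.728 -0.540
outer loop
vertex -3.171 0.083 -1.272
vertex -4.918 1.233 -1.459
vertex -2.712 0.606 -2.335
endloop
endfacet
facet normal 0.832 -0.548 0.090
outer loop
vertex -2.202 1.487 -1.681
vertex -3.171 0.083 -1.272
vertex -2.712 0.606 -2.335
endloop
endfacet
facet normal -0.422 -0.728 -0.540
outer loop
vertex -2.712 0.606 -2.335
vertex -4.918 1.233 -1.459
vertex -4.459 1.756 -2.522
endloop
endfacet
facet normal 0.361 0.412 -0.837
outer loop
vertex -4.459 1.756 -2.522
vertex -2.202 1.487 -1.681
vertex -2.712 0.606 -2.335
endloop
endfacet
facet normal -0.361 -0.412 0.837
outer loop
vertex -3.171 0.083 -1.272
vertex -4.408 2.114 -0.805
vertex -4.918 1.233 -1.459
endloop
endfacet
facet normal 0.832 -0.548 0.090
outer loop
vertex -2.661 0.964 -0.618
vertex -3.171 0.083 -1.272
vertex -2.202 1.487 -1.681
endloop
endfacet
facet normal -0.361 -0.412 0.837
outer loop
vertex -2.661 0.964 -0.618
vertex -4.408 2.114 -0.805
vertex -3.171 0.083 -1.272
endloop
endfacet
facet normal -0.832 0.548 -0.090
outer loop
vertex -4.918 1.233 -1.459
vertex -4.408 2.114 -0.805
vertex -4.459 1.756 -2.522
endloop
endfacet
facet normal 0.361 0.412 -0.837
outer loop
vertex -3.949 2.637 -1.868
vertex -2.202 1.487 -1.681
vertex -4.459 1.756 -2.522
endloop
endfacet
facet normal -0.832 0.548 -0.090
outer loop
vertex -4.459 1.756 -2.522
vertex -4.408 2.114 -0.805
vertex -3.949 2.637 -1.868
endloop
endfacet
facet normal 0.422 0.728 0.540
outer loop
vertex -3.949 2.637 -1.868
vertex -2.661 0.964 -0.618
vertex -2.202 1.487 -1.681
endloop
endfacet
facet normal 0.422 0.728 0.540
outer loop
vertex -4.408 2.114 -0.805
vertex -2.661 0.964 -0.618
vertex -3.949 2.637 -1.868
endloop
endfacet

endsolid


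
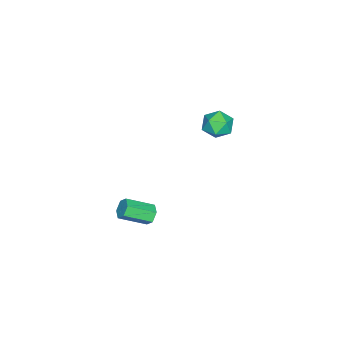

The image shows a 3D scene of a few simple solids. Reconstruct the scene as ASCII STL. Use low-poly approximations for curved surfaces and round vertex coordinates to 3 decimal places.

solid 
facet normal -0.464 0.757 -0.461
outer loop
vertex 3.866 -3.363 -1.724
vertex 3.442 -3.294 -1.184
vertex 4.036 -2.943 -1.205
endloop
endfacet
facet normal 0.850 0.236 -0.470
outer loop
vertex 3.866 -3.363 -1.724
vertex 4.036 -2.943 -1.205
vertex 4.721 -4.755 -0.877
endloop
endfacet
facet normal 0.851 0.237 -0.470
outer loop
vertex 4.721 -4.755 -0.877
vertex 4.036 -2.943 -1.205
vertex 4.891 -4.334 -0.357
endloop
endfacet
facet normal 0.465 -0.756 0.460
outer loop
vertex 4.721 -4.755 -0.877
vertex 4.891 -4.334 -0.357
vertex 4.298 -4.686 -0.336
endloop
endfacet
facet normal -0.463 0.757 -0.461
outer loop
vertex 4.036 -2.943 -1.205
vertex 3.442 -3.294 -1.184
vertex 3.612 -2.873 -0.664
endloop
endfacet
facet normal 0.639 0.647 0.417
outer loop
vertex 4.036 -2.943 -1.205
vertex 3.612 -2.873 -0.664
vertex 4.891 -4.334 -0.357
endloop
endfacet
facet normal 0.638 0.646 0.418
outer loop
vertex 4.891 -4.334 -0.357
vertex 3.612 -2.873 -0.664
vertex 4.467 -4.265 0.183
endloop
endfacet
facet normal 0.465 -0.756 0.462
outer loop
vertex 4.891 -4.334 -0.357
vertex 4.467 -4.265 0.183
vertex 4.298 -4.686 -0.336
endloop
endfacet
facet normal -0.465 0.756 -0.460
outer loop
vertex 3.612 -2.873 -0.664
vertex 3.442 -3.294 -1.184
vertex 3.019 -3.225 -0.643
endloop
endfacet
facet normal -0.212 0.410 0.887
outer loop
vertex 3.612 -2.873 -0.664
vertex 3.019 -3.225 -0.643
vertex 4.467 -4.265 0.183
endloop
endfacet
facet normal -0.212 0.410 0.887
outer loop
vertex 4.467 -4.265 0.183
vertex 3.019 -3.225 -0.643
vertex 3.874 -4.617 0.204
endloop
endfacet
facet normal 0.465 -0.756 0.462
outer loop
vertex 4.467 -4.265 0.183
vertex 3.874 -4.617 0.204
vertex 4.298 -4.686 -0.336
endloop
endfacet
facet normal -0.465 0.756 -0.460
outer loop
vertex 3.019 -3.225 -0.643
vertex 3.442 -3.294 -1.184
vertex 2.849 -3.646 -1.163
endloop
endfacet
facet normal -0.851 -0.237 0.470
outer loop
vertex 3.019 -3.225 -0.643
vertex 2.849 -3.646 -1.163
vertex 3.874 -4.617 0.204
endloop
endfacet
facet normal -0.851 -0.236 0.470
outer loop
vertex 3.874 -4.617 0.204
vertex 2.849 -3.646 -1.163
vertex 3.704 -5.037 -0.315
endloop
endfacet
facet normal 0.464 -0.757 0.461
outer loop
vertex 3.874 -4.617 0.204
vertex 3.704 -5.037 -0.315
vertex 4.298 -4.686 -0.336
endloop
endfacet
facet normal -0.465 0.756 -0.462
outer loop
vertex 2.849 -3.646 -1.163
vertex 3.442 -3.294 -1.184
vertex 3.273 -3.715 -1.703
endloop
endfacet
facet normal -0.638 -0.647 -0.418
outer loop
vertex 2.849 -3.646 -1.163
vertex 3.273 -3.715 -1.703
vertex 3.704 -5.037 -0.315
endloop
endfacet
facet normal -0.639 -0.646 -0.417
outer loop
vertex 3.704 -5.037 -0.315
vertex 3.273 -3.715 -1.703
vertex 4.128 -5.107 -0.856
endloop
endfacet
facet normal 0.463 -0.757 0.461
outer loop
vertex 3.704 -5.037 -0.315
vertex 4.128 -5.107 -0.856
vertex 4.298 -4.686 -0.336
endloop
endfacet
facet normal -0.465 0.756 -0.462
outer loop
vertex 3.273 -3.715 -1.703
vertex 3.442 -3.294 -1.184
vertex 3.866 -3.363 -1.724
endloop
endfacet
facet normal 0.212 -0.410 -0.887
outer loop
vertex 3.273 -3.715 -1.703
vertex 3.866 -3.363 -1.724
vertex 4.128 -5.107 -0.856
endloop
endfacet
facet normal 0.212 -0.410 -0.887
outer loop
vertex 4.128 -5.107 -0.856
vertex 3.866 -3.363 -1.724
vertex 4.721 -4.755 -0.877
endloop
endfacet
facet normal 0.465 -0.756 0.460
outer loop
vertex 4.128 -5.107 -0.856
vertex 4.721 -4.755 -0.877
vertex 4.298 -4.686 -0.336
endloop
endfacet
facet normal -0.830 0.193 0.523
outer loop
vertex -4.715 -2.3 1.539
vertex -4.125 -2.077 2.393
vertex -4.378 -1.307 1.707
endloop
endfacet
facet normal -0.924 0.342 -0.168
outer loop
vertex -4.715 -2.3 1.539
vertex -4.378 -1.307 1.707
vertex -4.352 -1.718 0.728
endloop
endfacet
facet normal -0.802 -0.254 -0.541
outer loop
vertex -4.715 -2.3 1.539
vertex -4.352 -1.718 0.728
vertex -4.083 -2.742 0.81
endloop
endfacet
facet normal -0.632 -0.771 -0.080
outer loop
vertex -4.715 -2.3 1.539
vertex -4.083 -2.742 0.81
vertex -3.943 -2.964 1.839
endloop
endfacet
facet normal -0.650 -0.494 0.578
outer loop
vertex -4.715 -2.3 1.539
vertex -3.943 -2.964 1.839
vertex -4.125 -2.077 2.393
endloop
endfacet
facet normal -0.435 0.826 -0.358
outer loop
vertex -4.352 -1.718 0.728
vertex -4.378 -1.307 1.707
vertex -3.537 -1.136 1.081
endloop
endfacet
facet normal -0.282 0.585 0.761
outer loop
vertex -4.378 -1.307 1.707
vertex -4.125 -2.077 2.393
vertex -3.397 -1.358 2.11
endloop
endfacet
facet normal 0.010 -0.528 0.849
outer loop
vertex -4.125 -2.077 2.393
vertex -3.943 -2.964 1.839
vertex -3.128 -2.382 2.192
endloop
endfacet
facet normal 0.038 -0.976 -0.216
outer loop
vertex -3.943 -2.964 1.839
vertex -4.083 -2.742 0.81
vertex -3.102 -2.793 1.213
endloop
endfacet
facet normal -0.236 -0.139 -0.962
outer loop
vertex -4.083 -2.742 0.81
vertex -4.352 -1.718 0.728
vertex -3.355 -2.023 0.527
endloop
endfacet
facet normal 0.632 0.771 0.080
outer loop
vertex -2.765 -1.8 1.381
vertex -3.537 -1.136 1.081
vertex -3.397 -1.358 2.11
endloop
endfacet
facet normal 0.802 0.254 0.541
outer loop
vertex -2.765 -1.8 1.381
vertex -3.397 -1.358 2.11
vertex -3.128 -2.382 2.192
endloop
endfacet
facet normal 0.924 -0.342 0.168
outer loop
vertex -2.765 -1.8 1.381
vertex -3.128 -2.382 2.192
vertex -3.102 -2.793 1.213
endloop
endfacet
facet normal 0.830 -0.193 -0.523
outer loop
vertex -2.765 -1.8 1.381
vertex -3.102 -2.793 1.213
vertex -3.355 -2.023 0.527
endloop
endfacet
facet normal 0.650 0.494 -0.578
outer loop
vertex -2.765 -1.8 1.381
vertex -3.355 -2.023 0.527
vertex -3.537 -1.136 1.081
endloop
endfacet
facet normal -0.038 0.976 0.216
outer loop
vertex -3.397 -1.358 2.11
vertex -3.537 -1.136 1.081
vertex -4.378 -1.307 1.707
endloop
endfacet
facet normal 0.236 0.139 0.962
outer loop
vertex -3.128 -2.382 2.192
vertex -3.397 -1.358 2.11
vertex -4.125 -2.077 2.393
endloop
endfacet
facet normal 0.435 -0.826 0.358
outer loop
vertex -3.102 -2.793 1.213
vertex -3.128 -2.382 2.192
vertex -3.943 -2.964 1.839
endloop
endfacet
facet normal 0.282 -0.585 -0.761
outer loop
vertex -3.355 -2.023 0.527
vertex -3.102 -2.793 1.213
vertex -4.083 -2.742 0.81
endloop
endfacet
facet normal -0.010 0.528 -0.849
outer loop
vertex -3.537 -1.136 1.081
vertex -3.355 -2.023 0.527
vertex -4.352 -1.718 0.728
endloop
endfacet

endsolid


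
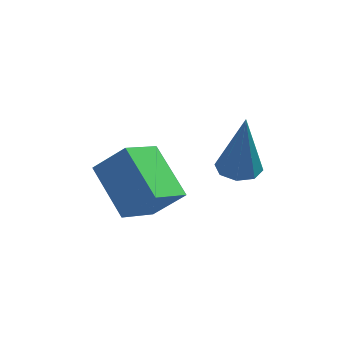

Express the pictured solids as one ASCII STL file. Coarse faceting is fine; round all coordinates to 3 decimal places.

solid 
facet normal -0.558 0.602 0.571
outer loop
vertex -3.184 -1.598 2.22
vertex -2.268 -1.624 3.142
vertex -2.575 -0.489 1.646
endloop
endfacet
facet normal -0.705 0.020 -0.709
outer loop
vertex -1.532 -1.616 0.578
vertex -3.184 -1.598 2.22
vertex -2.575 -0.489 1.646
endloop
endfacet
facet normal -0.557 0.602 0.571
outer loop
vertex -2.575 -0.489 1.646
vertex -2.268 -1.624 3.142
vertex -1.658 -0.515 2.568
endloop
endfacet
facet normal 0.439 0.798 -0.414
outer loop
vertex -1.658 -0.515 2.568
vertex -1.532 -1.616 0.578
vertex -2.575 -0.489 1.646
endloop
endfacet
facet normal -0.439 -0.798 0.413
outer loop
vertex -3.184 -1.598 2.22
vertex -1.225 -2.751 2.074
vertex -2.268 -1.624 3.142
endloop
endfacet
facet normal -0.705 0.021 -0.709
outer loop
vertex -2.142 -2.725 1.152
vertex -3.184 -1.598 2.22
vertex -1.532 -1.616 0.578
endloop
endfacet
facet normal -0.439 -0.798 0.414
outer loop
vertex -2.142 -2.725 1.152
vertex -1.225 -2.751 2.074
vertex -3.184 -1.598 2.22
endloop
endfacet
facet normal 0.704 -0.020 0.709
outer loop
vertex -2.268 -1.624 3.142
vertex -1.225 -2.751 2.074
vertex -1.658 -0.515 2.568
endloop
endfacet
facet normal 0.439 0.798 -0.414
outer loop
vertex -0.616 -1.642 1.5
vertex -1.532 -1.616 0.578
vertex -1.658 -0.515 2.568
endloop
endfacet
facet normal 0.705 -0.020 0.709
outer loop
vertex -1.658 -0.515 2.568
vertex -1.225 -2.751 2.074
vertex -0.616 -1.642 1.5
endloop
endfacet
facet normal 0.558 -0.602 -0.571
outer loop
vertex -0.616 -1.642 1.5
vertex -2.142 -2.725 1.152
vertex -1.532 -1.616 0.578
endloop
endfacet
facet normal 0.558 -0.602 -0.572
outer loop
vertex -1.225 -2.751 2.074
vertex -2.142 -2.725 1.152
vertex -0.616 -1.642 1.5
endloop
endfacet
facet normal -0.098 0.135 -0.986
outer loop
vertex 1.281 -0.58 2.026
vertex 0.625 -0.627 2.085
vertex 1.062 -0.132 2.109
endloop
endfacet
facet normal 0.889 0.389 0.242
outer loop
vertex 1.281 -0.58 2.026
vertex 1.062 -0.132 2.109
vertex 0.835 -0.913 4.195
endloop
endfacet
facet normal -0.097 0.133 -0.986
outer loop
vertex 1.062 -0.132 2.109
vertex 0.625 -0.627 2.085
vertex 0.587 0.026 2.177
endloop
endfacet
facet normal 0.340 0.868 0.362
outer loop
vertex 1.062 -0.132 2.109
vertex 0.587 0.026 2.177
vertex 0.835 -0.913 4.195
endloop
endfacet
facet normal -0.099 0.133 -0.986
outer loop
vertex 0.587 0.026 2.177
vertex 0.625 -0.627 2.085
vertex 0.135 -0.198 2.192
endloop
endfacet
facet normal -0.390 0.816 0.427
outer loop
vertex 0.587 0.026 2.177
vertex 0.135 -0.198 2.192
vertex 0.835 -0.913 4.195
endloop
endfacet
facet normal -0.097 0.135 -0.986
outer loop
vertex 0.135 -0.198 2.192
vertex 0.625 -0.627 2.085
vertex -0.03 -0.673 2.143
endloop
endfacet
facet normal -0.877 0.263 0.401
outer loop
vertex 0.135 -0.198 2.192
vertex -0.03 -0.673 2.143
vertex 0.835 -0.913 4.195
endloop
endfacet
facet normal -0.097 0.133 -0.986
outer loop
vertex -0.03 -0.673 2.143
vertex 0.625 -0.627 2.085
vertex 0.189 -1.121 2.061
endloop
endfacet
facet normal -0.835 -0.463 0.298
outer loop
vertex -0.03 -0.673 2.143
vertex 0.189 -1.121 2.061
vertex 0.835 -0.913 4.195
endloop
endfacet
facet normal -0.098 0.135 -0.986
outer loop
vertex 0.189 -1.121 2.061
vertex 0.625 -0.627 2.085
vertex 0.664 -1.279 1.992
endloop
endfacet
facet normal -0.287 -0.941 0.179
outer loop
vertex 0.189 -1.121 2.061
vertex 0.664 -1.279 1.992
vertex 0.835 -0.913 4.195
endloop
endfacet
facet normal -0.097 0.135 -0.986
outer loop
vertex 0.664 -1.279 1.992
vertex 0.625 -0.627 2.085
vertex 1.116 -1.055 1.978
endloop
endfacet
facet normal 0.444 -0.889 0.113
outer loop
vertex 0.664 -1.279 1.992
vertex 1.116 -1.055 1.978
vertex 0.835 -0.913 4.195
endloop
endfacet
facet normal -0.098 0.134 -0.986
outer loop
vertex 1.116 -1.055 1.978
vertex 0.625 -0.627 2.085
vertex 1.281 -0.58 2.026
endloop
endfacet
facet normal 0.931 -0.337 0.140
outer loop
vertex 1.116 -1.055 1.978
vertex 1.281 -0.58 2.026
vertex 0.835 -0.913 4.195
endloop
endfacet

endsolid


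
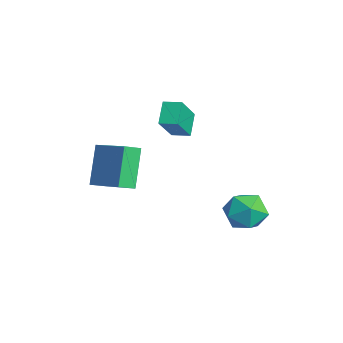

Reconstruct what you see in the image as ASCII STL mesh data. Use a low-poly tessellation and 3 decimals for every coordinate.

solid 
facet normal -0.486 0.274 0.830
outer loop
vertex -0.7 -1.847 2.383
vertex -0.906 -1.097 2.015
vertex -2.246 -2.595 1.725
endloop
endfacet
facet normal 0.240 -0.871 0.428
outer loop
vertex -1.274 -3.143 0.065
vertex -0.7 -1.847 2.383
vertex -2.246 -2.595 1.725
endloop
endfacet
facet normal -0.486 0.274 0.830
outer loop
vertex -2.246 -2.595 1.725
vertex -0.906 -1.097 2.015
vertex -2.452 -1.846 1.357
endloop
endfacet
facet normal -0.840 -0.407 -0.358
outer loop
vertex -2.452 -1.846 1.357
vertex -1.274 -3.143 0.065
vertex -2.246 -2.595 1.725
endloop
endfacet
facet normal 0.841 0.407 0.358
outer loop
vertex -0.7 -1.847 2.383
vertex 0.066 -1.645 0.355
vertex -0.906 -1.097 2.015
endloop
endfacet
facet normal 0.240 -0.871 0.428
outer loop
vertex 0.272 -2.394 0.723
vertex -0.7 -1.847 2.383
vertex -1.274 -3.143 0.065
endloop
endfacet
facet normal 0.840 0.407 0.358
outer loop
vertex 0.272 -2.394 0.723
vertex 0.066 -1.645 0.355
vertex -0.7 -1.847 2.383
endloop
endfacet
facet normal -0.240 0.871 -0.428
outer loop
vertex -0.906 -1.097 2.015
vertex 0.066 -1.645 0.355
vertex -2.452 -1.846 1.357
endloop
endfacet
facet normal -0.840 -0.407 -0.358
outer loop
vertex -1.48 -2.393 -0.303
vertex -1.274 -3.143 0.065
vertex -2.452 -1.846 1.357
endloop
endfacet
facet normal -0.240 0.872 -0.428
outer loop
vertex -2.452 -1.846 1.357
vertex 0.066 -1.645 0.355
vertex -1.48 -2.393 -0.303
endloop
endfacet
facet normal 0.486 -0.274 -0.830
outer loop
vertex -1.48 -2.393 -0.303
vertex 0.272 -2.394 0.723
vertex -1.274 -3.143 0.065
endloop
endfacet
facet normal 0.486 -0.274 -0.830
outer loop
vertex 0.066 -1.645 0.355
vertex 0.272 -2.394 0.723
vertex -1.48 -2.393 -0.303
endloop
endfacet
facet normal -0.657 0.366 0.659
outer loop
vertex -1.882 0.119 3.948
vertex -1.413 0.771 4.053
vertex -2.728 0.935 2.652
endloop
endfacet
facet normal -0.580 -0.805 -0.128
outer loop
vertex -1.967 0.509 1.887
vertex -1.882 0.119 3.948
vertex -2.728 0.935 2.652
endloop
endfacet
facet normal -0.656 0.367 0.659
outer loop
vertex -2.728 0.935 2.652
vertex -1.413 0.771 4.053
vertex -2.259 1.587 2.756
endloop
endfacet
facet normal -0.484 0.466 -0.741
outer loop
vertex -2.259 1.587 2.756
vertex -1.967 0.509 1.887
vertex -2.728 0.935 2.652
endloop
endfacet
facet normal 0.483 -0.467 0.741
outer loop
vertex -1.882 0.119 3.948
vertex -0.652 0.345 3.288
vertex -1.413 0.771 4.053
endloop
endfacet
facet normal -0.579 -0.805 -0.128
outer loop
vertex -1.121 -0.307 3.184
vertex -1.882 0.119 3.948
vertex -1.967 0.509 1.887
endloop
endfacet
facet normal 0.483 -0.466 0.741
outer loop
vertex -1.121 -0.307 3.184
vertex -0.652 0.345 3.288
vertex -1.882 0.119 3.948
endloop
endfacet
facet normal 0.580 0.805 0.128
outer loop
vertex -1.413 0.771 4.053
vertex -0.652 0.345 3.288
vertex -2.259 1.587 2.756
endloop
endfacet
facet normal -0.483 0.467 -0.741
outer loop
vertex -1.498 1.161 1.992
vertex -1.967 0.509 1.887
vertex -2.259 1.587 2.756
endloop
endfacet
facet normal 0.579 0.805 0.128
outer loop
vertex -2.259 1.587 2.756
vertex -0.652 0.345 3.288
vertex -1.498 1.161 1.992
endloop
endfacet
facet normal 0.657 -0.366 -0.659
outer loop
vertex -1.498 1.161 1.992
vertex -1.121 -0.307 3.184
vertex -1.967 0.509 1.887
endloop
endfacet
facet normal 0.656 -0.367 -0.659
outer loop
vertex -0.652 0.345 3.288
vertex -1.121 -0.307 3.184
vertex -1.498 1.161 1.992
endloop
endfacet
facet normal 0.214 0.018 0.977
outer loop
vertex 0.976 3.204 -0.451
vertex 0.842 2.184 -0.403
vertex 1.773 2.572 -0.614
endloop
endfacet
facet normal 0.557 0.539 0.632
outer loop
vertex 0.976 3.204 -0.451
vertex 1.773 2.572 -0.614
vertex 1.644 3.403 -1.21
endloop
endfacet
facet normal 0.069 0.948 0.310
outer loop
vertex 0.976 3.204 -0.451
vertex 1.644 3.403 -1.21
vertex 0.633 3.528 -1.367
endloop
endfacet
facet normal -0.575 0.680 0.456
outer loop
vertex 0.976 3.204 -0.451
vertex 0.633 3.528 -1.367
vertex 0.137 2.775 -0.869
endloop
endfacet
facet normal -0.486 0.105 0.868
outer loop
vertex 0.976 3.204 -0.451
vertex 0.137 2.775 -0.869
vertex 0.842 2.184 -0.403
endloop
endfacet
facet normal 0.963 0.240 0.126
outer loop
vertex 1.644 3.403 -1.21
vertex 1.773 2.572 -0.614
vertex 1.923 2.505 -1.631
endloop
endfacet
facet normal 0.407 -0.605 0.684
outer loop
vertex 1.773 2.572 -0.614
vertex 0.842 2.184 -0.403
vertex 1.427 1.752 -1.133
endloop
endfacet
facet normal -0.725 -0.464 0.509
outer loop
vertex 0.842 2.184 -0.403
vertex 0.137 2.775 -0.869
vertex 0.416 1.877 -1.29
endloop
endfacet
facet normal -0.870 0.468 -0.159
outer loop
vertex 0.137 2.775 -0.869
vertex 0.633 3.528 -1.367
vertex 0.287 2.708 -1.886
endloop
endfacet
facet normal 0.173 0.902 -0.395
outer loop
vertex 0.633 3.528 -1.367
vertex 1.644 3.403 -1.21
vertex 1.218 3.096 -2.097
endloop
endfacet
facet normal 0.575 -0.680 -0.456
outer loop
vertex 1.084 2.076 -2.049
vertex 1.923 2.505 -1.631
vertex 1.427 1.752 -1.133
endloop
endfacet
facet normal -0.069 -0.948 -0.310
outer loop
vertex 1.084 2.076 -2.049
vertex 1.427 1.752 -1.133
vertex 0.416 1.877 -1.29
endloop
endfacet
facet normal -0.557 -0.539 -0.632
outer loop
vertex 1.084 2.076 -2.049
vertex 0.416 1.877 -1.29
vertex 0.287 2.708 -1.886
endloop
endfacet
facet normal -0.214 -0.018 -0.977
outer loop
vertex 1.084 2.076 -2.049
vertex 0.287 2.708 -1.886
vertex 1.218 3.096 -2.097
endloop
endfacet
facet normal 0.486 -0.105 -0.868
outer loop
vertex 1.084 2.076 -2.049
vertex 1.218 3.096 -2.097
vertex 1.923 2.505 -1.631
endloop
endfacet
facet normal 0.870 -0.468 0.159
outer loop
vertex 1.427 1.752 -1.133
vertex 1.923 2.505 -1.631
vertex 1.773 2.572 -0.614
endloop
endfacet
facet normal -0.173 -0.902 0.395
outer loop
vertex 0.416 1.877 -1.29
vertex 1.427 1.752 -1.133
vertex 0.842 2.184 -0.403
endloop
endfacet
facet normal -0.963 -0.240 -0.126
outer loop
vertex 0.287 2.708 -1.886
vertex 0.416 1.877 -1.29
vertex 0.137 2.775 -0.869
endloop
endfacet
facet normal -0.407 0.605 -0.684
outer loop
vertex 1.218 3.096 -2.097
vertex 0.287 2.708 -1.886
vertex 0.633 3.528 -1.367
endloop
endfacet
facet normal 0.725 0.464 -0.509
outer loop
vertex 1.923 2.505 -1.631
vertex 1.218 3.096 -2.097
vertex 1.644 3.403 -1.21
endloop
endfacet

endsolid


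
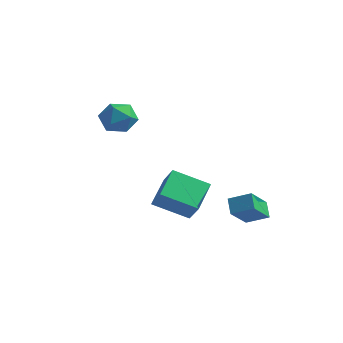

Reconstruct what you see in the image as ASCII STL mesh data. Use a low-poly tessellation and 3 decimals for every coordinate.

solid 
facet normal -0.801 0.548 0.241
outer loop
vertex -3.526 2.549 3.666
vertex -4.199 1.744 3.259
vertex -3.888 1.724 4.34
endloop
endfacet
facet normal -0.260 0.677 0.689
outer loop
vertex -3.526 2.549 3.666
vertex -3.888 1.724 4.34
vertex -2.82 2.073 4.401
endloop
endfacet
facet normal 0.295 0.906 0.303
outer loop
vertex -3.526 2.549 3.666
vertex -2.82 2.073 4.401
vertex -2.471 2.309 3.357
endloop
endfacet
facet normal 0.097 0.919 -0.382
outer loop
vertex -3.526 2.549 3.666
vertex -2.471 2.309 3.357
vertex -3.324 2.106 2.652
endloop
endfacet
facet normal -0.580 0.698 -0.420
outer loop
vertex -3.526 2.549 3.666
vertex -3.324 2.106 2.652
vertex -4.199 1.744 3.259
endloop
endfacet
facet normal -0.076 0.059 0.995
outer loop
vertex -2.82 2.073 4.401
vertex -3.888 1.724 4.34
vertex -3.056 0.974 4.448
endloop
endfacet
facet normal -0.951 -0.149 0.271
outer loop
vertex -3.888 1.724 4.34
vertex -4.199 1.744 3.259
vertex -3.909 0.771 3.743
endloop
endfacet
facet normal -0.593 0.093 -0.800
outer loop
vertex -4.199 1.744 3.259
vertex -3.324 2.106 2.652
vertex -3.56 1.007 2.699
endloop
endfacet
facet normal 0.502 0.451 -0.738
outer loop
vertex -3.324 2.106 2.652
vertex -2.471 2.309 3.357
vertex -2.492 1.356 2.76
endloop
endfacet
facet normal 0.822 0.430 0.372
outer loop
vertex -2.471 2.309 3.357
vertex -2.82 2.073 4.401
vertex -2.181 1.336 3.841
endloop
endfacet
facet normal -0.097 -0.919 0.382
outer loop
vertex -2.854 0.531 3.434
vertex -3.056 0.974 4.448
vertex -3.909 0.771 3.743
endloop
endfacet
facet normal -0.295 -0.906 -0.303
outer loop
vertex -2.854 0.531 3.434
vertex -3.909 0.771 3.743
vertex -3.56 1.007 2.699
endloop
endfacet
facet normal 0.260 -0.677 -0.689
outer loop
vertex -2.854 0.531 3.434
vertex -3.56 1.007 2.699
vertex -2.492 1.356 2.76
endloop
endfacet
facet normal 0.801 -0.548 -0.241
outer loop
vertex -2.854 0.531 3.434
vertex -2.492 1.356 2.76
vertex -2.181 1.336 3.841
endloop
endfacet
facet normal 0.580 -0.698 0.420
outer loop
vertex -2.854 0.531 3.434
vertex -2.181 1.336 3.841
vertex -3.056 0.974 4.448
endloop
endfacet
facet normal -0.502 -0.451 0.738
outer loop
vertex -3.909 0.771 3.743
vertex -3.056 0.974 4.448
vertex -3.888 1.724 4.34
endloop
endfacet
facet normal -0.822 -0.430 -0.372
outer loop
vertex -3.56 1.007 2.699
vertex -3.909 0.771 3.743
vertex -4.199 1.744 3.259
endloop
endfacet
facet normal 0.076 -0.059 -0.995
outer loop
vertex -2.492 1.356 2.76
vertex -3.56 1.007 2.699
vertex -3.324 2.106 2.652
endloop
endfacet
facet normal 0.951 0.149 -0.271
outer loop
vertex -2.181 1.336 3.841
vertex -2.492 1.356 2.76
vertex -2.471 2.309 3.357
endloop
endfacet
facet normal 0.593 -0.093 0.800
outer loop
vertex -3.056 0.974 4.448
vertex -2.181 1.336 3.841
vertex -2.82 2.073 4.401
endloop
endfacet
facet normal -0.848 -0.365 -0.384
outer loop
vertex 2.679 3.133 -1.316
vertex 2.546 4.666 -2.48
vertex 3.246 2.609 -2.071
endloop
endfacet
facet normal 0.069 -0.795 0.603
outer loop
vertex 4.374 3.094 -1.56
vertex 2.679 3.133 -1.316
vertex 3.246 2.609 -2.071
endloop
endfacet
facet normal -0.848 -0.365 -0.384
outer loop
vertex 3.246 2.609 -2.071
vertex 2.546 4.666 -2.48
vertex 3.113 4.142 -3.235
endloop
endfacet
facet normal 0.525 -0.485 -0.699
outer loop
vertex 3.113 4.142 -3.235
vertex 4.374 3.094 -1.56
vertex 3.246 2.609 -2.071
endloop
endfacet
facet normal -0.525 0.485 0.699
outer loop
vertex 2.679 3.133 -1.316
vertex 3.674 5.151 -1.969
vertex 2.546 4.666 -2.48
endloop
endfacet
facet normal 0.069 -0.795 0.603
outer loop
vertex 3.807 3.618 -0.805
vertex 2.679 3.133 -1.316
vertex 4.374 3.094 -1.56
endloop
endfacet
facet normal -0.525 0.485 0.699
outer loop
vertex 3.807 3.618 -0.805
vertex 3.674 5.151 -1.969
vertex 2.679 3.133 -1.316
endloop
endfacet
facet normal -0.069 0.795 -0.603
outer loop
vertex 2.546 4.666 -2.48
vertex 3.674 5.151 -1.969
vertex 3.113 4.142 -3.235
endloop
endfacet
facet normal 0.525 -0.485 -0.699
outer loop
vertex 4.241 4.627 -2.724
vertex 4.374 3.094 -1.56
vertex 3.113 4.142 -3.235
endloop
endfacet
facet normal -0.069 0.795 -0.603
outer loop
vertex 3.113 4.142 -3.235
vertex 3.674 5.151 -1.969
vertex 4.241 4.627 -2.724
endloop
endfacet
facet normal 0.848 0.365 0.384
outer loop
vertex 4.241 4.627 -2.724
vertex 3.807 3.618 -0.805
vertex 4.374 3.094 -1.56
endloop
endfacet
facet normal 0.848 0.365 0.384
outer loop
vertex 3.674 5.151 -1.969
vertex 3.807 3.618 -0.805
vertex 4.241 4.627 -2.724
endloop
endfacet
facet normal -0.627 0.289 -0.723
outer loop
vertex 0.033 1.247 -0.041
vertex 1.62 2.329 -0.984
vertex 0.51 -0.379 -1.104
endloop
endfacet
facet normal -0.742 -0.506 0.441
outer loop
vertex 1.4 -0.789 -0.076
vertex 0.033 1.247 -0.041
vertex 0.51 -0.379 -1.104
endloop
endfacet
facet normal -0.627 0.289 -0.724
outer loop
vertex 0.51 -0.379 -1.104
vertex 1.62 2.329 -0.984
vertex 2.097 0.704 -2.046
endloop
endfacet
facet normal 0.239 -0.813 -0.531
outer loop
vertex 2.097 0.704 -2.046
vertex 1.4 -0.789 -0.076
vertex 0.51 -0.379 -1.104
endloop
endfacet
facet normal -0.239 0.813 0.531
outer loop
vertex 0.033 1.247 -0.041
vertex 2.51 1.919 0.044
vertex 1.62 2.329 -0.984
endloop
endfacet
facet normal -0.742 -0.506 0.441
outer loop
vertex 0.923 0.836 0.986
vertex 0.033 1.247 -0.041
vertex 1.4 -0.789 -0.076
endloop
endfacet
facet normal -0.239 0.812 0.532
outer loop
vertex 0.923 0.836 0.986
vertex 2.51 1.919 0.044
vertex 0.033 1.247 -0.041
endloop
endfacet
facet normal 0.742 0.506 -0.441
outer loop
vertex 1.62 2.329 -0.984
vertex 2.51 1.919 0.044
vertex 2.097 0.704 -2.046
endloop
endfacet
facet normal 0.238 -0.813 -0.532
outer loop
vertex 2.987 0.293 -1.019
vertex 1.4 -0.789 -0.076
vertex 2.097 0.704 -2.046
endloop
endfacet
facet normal 0.742 0.506 -0.441
outer loop
vertex 2.097 0.704 -2.046
vertex 2.51 1.919 0.044
vertex 2.987 0.293 -1.019
endloop
endfacet
facet normal 0.627 -0.289 0.724
outer loop
vertex 2.987 0.293 -1.019
vertex 0.923 0.836 0.986
vertex 1.4 -0.789 -0.076
endloop
endfacet
facet normal 0.627 -0.289 0.724
outer loop
vertex 2.51 1.919 0.044
vertex 0.923 0.836 0.986
vertex 2.987 0.293 -1.019
endloop
endfacet

endsolid
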